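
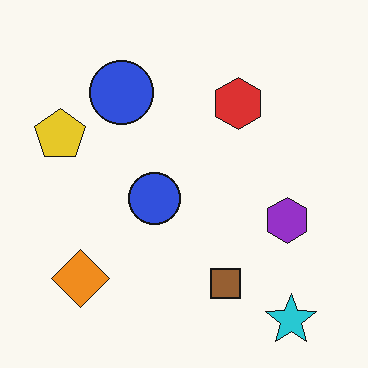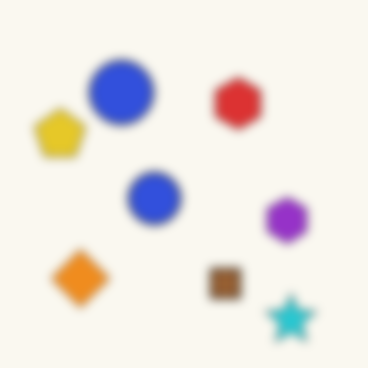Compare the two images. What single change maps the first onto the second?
Heavily blurred.

Shape edges and outlines are uniformly softened across the whole image.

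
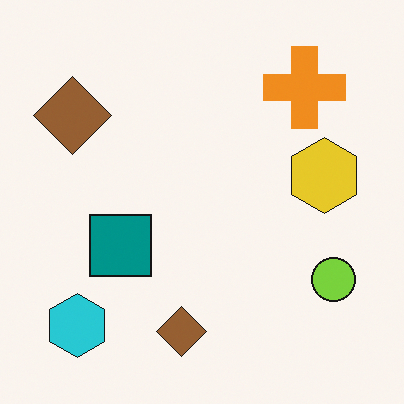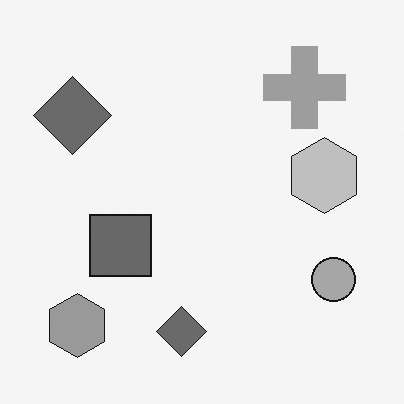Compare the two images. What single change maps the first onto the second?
It was converted to grayscale.

All color is removed — every shape is now a shade of grey.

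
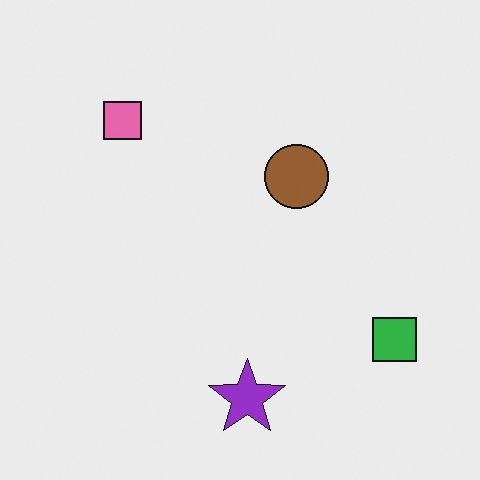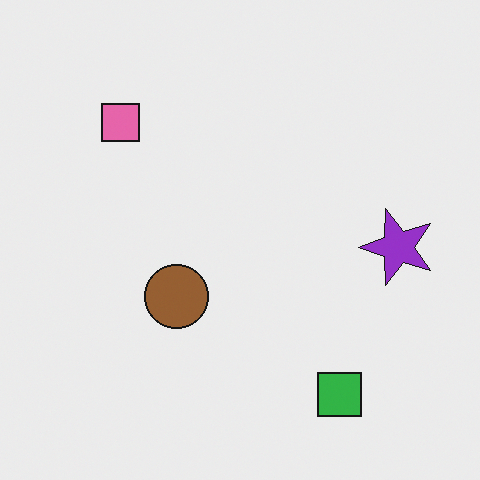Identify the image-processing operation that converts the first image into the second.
It was transposed (reflected across the top-left ↔ bottom-right diagonal).

Shapes have swapped their row and column positions — what was in the top-right is now in the bottom-left — a diagonal reflection.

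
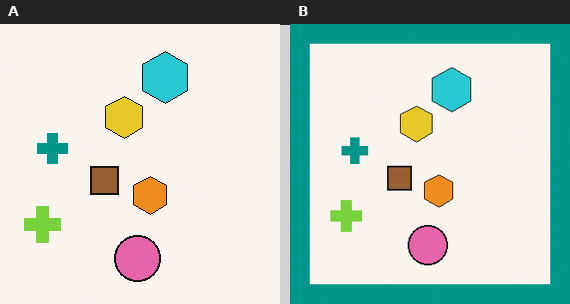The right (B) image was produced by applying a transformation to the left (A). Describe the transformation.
The image was framed with a teal border.

A solid teal frame runs around the edge of the right (B) image, with the content slightly shrunk inside it.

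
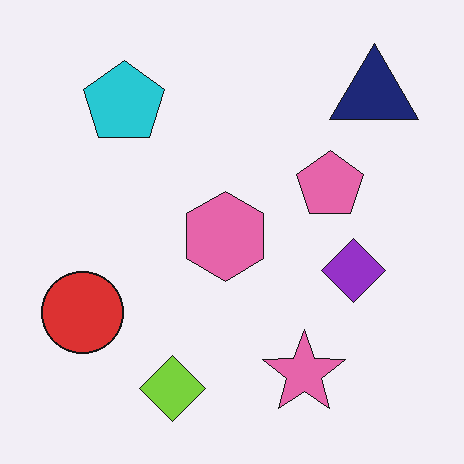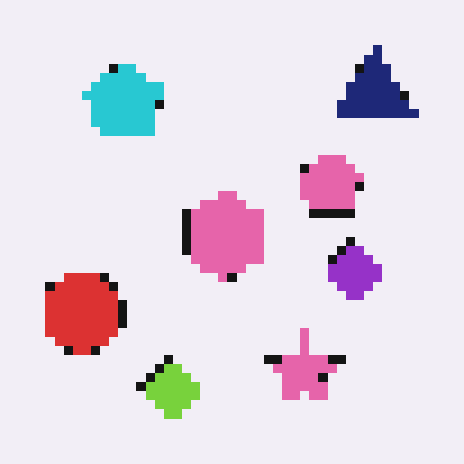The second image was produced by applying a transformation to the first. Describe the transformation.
The transformation is: heavily pixelated into large blocks.

Shapes are reduced to large square blocks; fine edges and outlines are lost — a downscale-then-upscale (mosaic) effect.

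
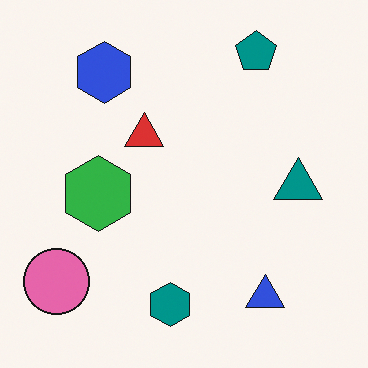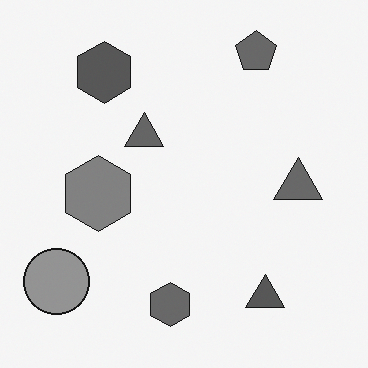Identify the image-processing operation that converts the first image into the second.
Converted to grayscale.

All color is removed — every shape is now a shade of grey.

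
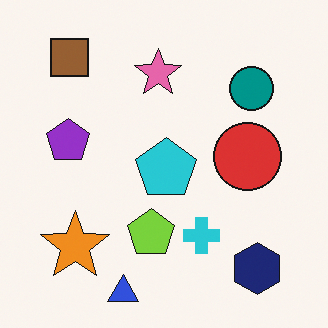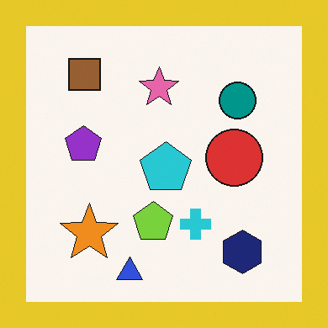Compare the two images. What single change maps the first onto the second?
The transformation is: framed with a yellow border.

A solid yellow frame runs around the edge of the second image, with the content slightly shrunk inside it.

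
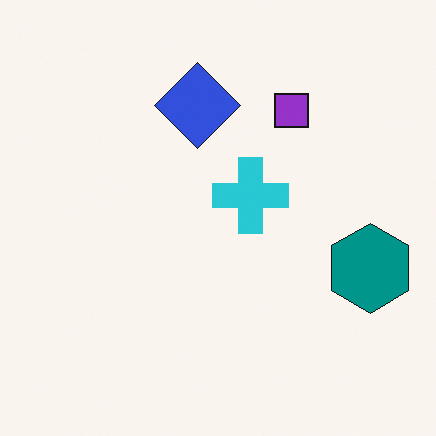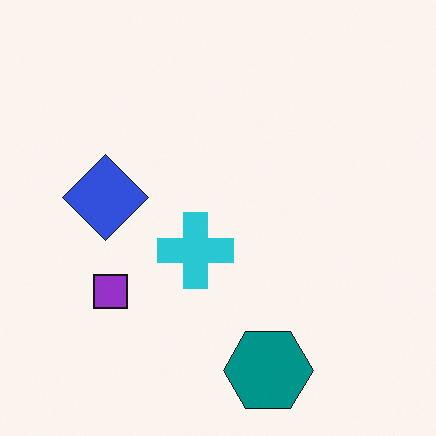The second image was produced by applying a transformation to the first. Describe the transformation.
This is the original image transposed (reflected across the top-left ↔ bottom-right diagonal).

Shapes have swapped their row and column positions — what was in the top-right is now in the bottom-left — a diagonal reflection.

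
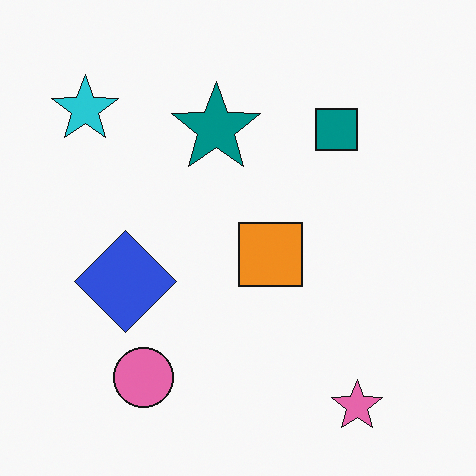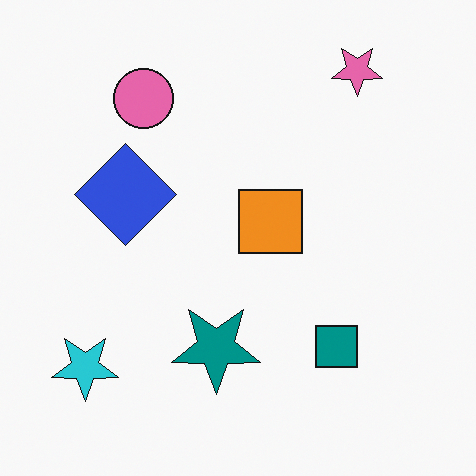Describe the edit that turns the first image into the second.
The second image is the first flipped vertically (top ↔ bottom).

The pink star is in the bottom-right of the first image and the top-right of the second — shapes on opposite sides of the horizontal midline have swapped in a mirror flip.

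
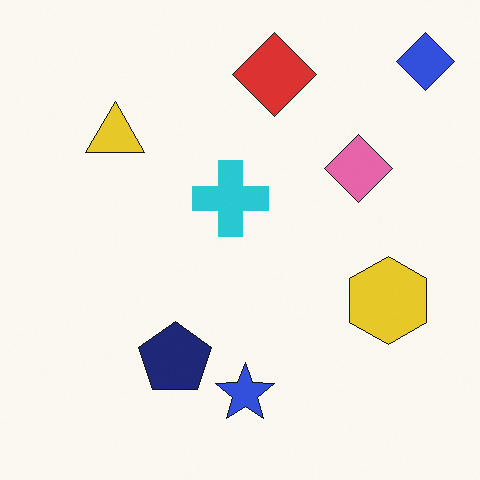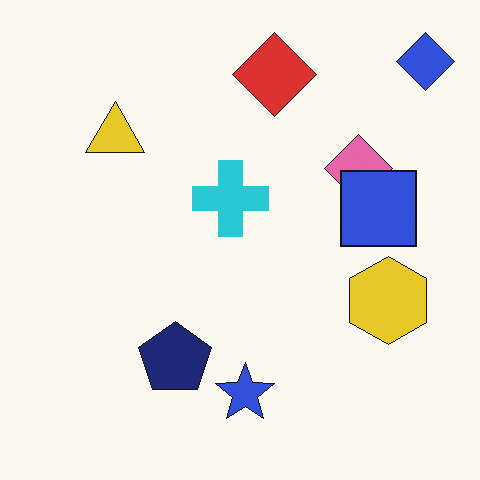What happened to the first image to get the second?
The second image is the first overlaid with an additional blue square.

A blue square appears in the second image that is absent from the first.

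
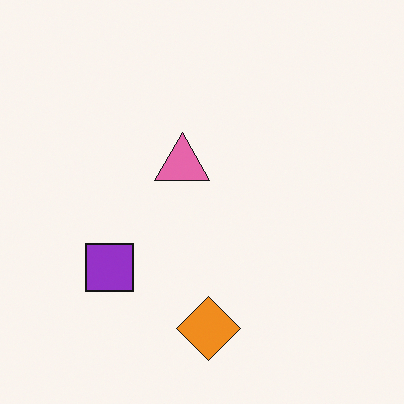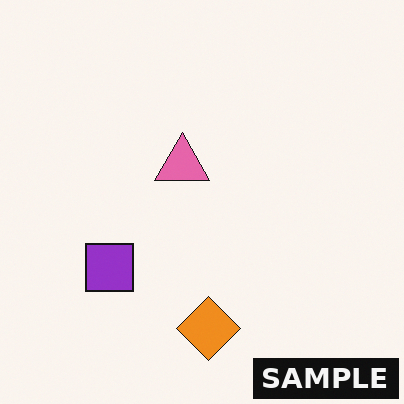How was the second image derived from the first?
The image was watermarked with the text "SAMPLE" in the lower-right corner.

A dark label reading "SAMPLE" appears in the lower-right corner.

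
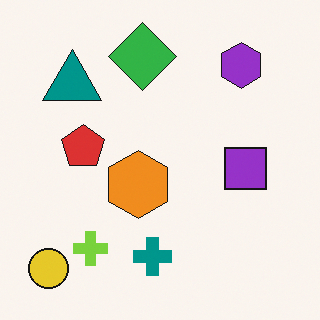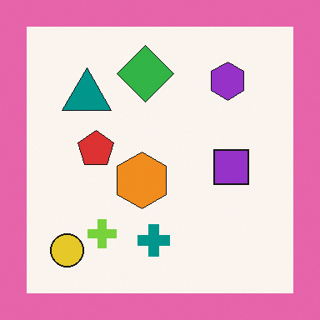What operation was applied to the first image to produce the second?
The second image is the first framed with a pink border.

A solid pink frame runs around the edge of the second image, with the content slightly shrunk inside it.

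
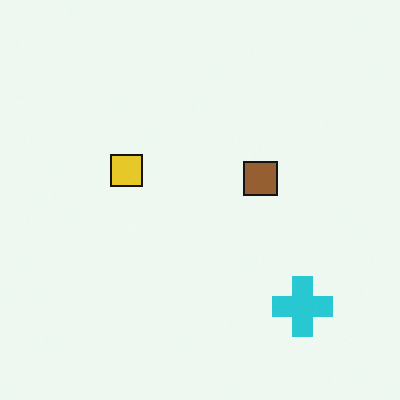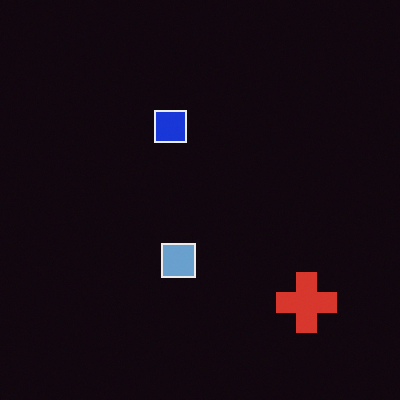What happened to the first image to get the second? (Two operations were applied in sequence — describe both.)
It was color-inverted (negative), then transposed (reflected across the top-left ↔ bottom-right diagonal).

The light background has become dark and every shape's color is its complement — a photographic negative. Shapes have swapped their row and column positions — what was in the top-right is now in the bottom-left — a diagonal reflection.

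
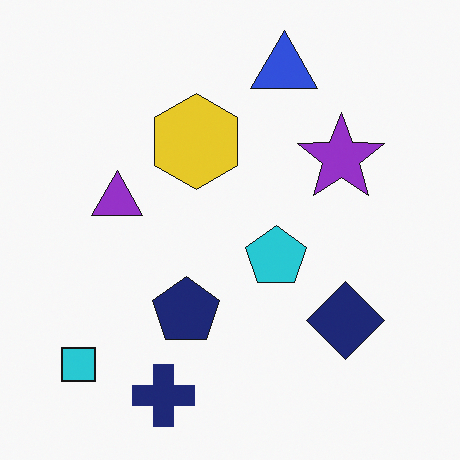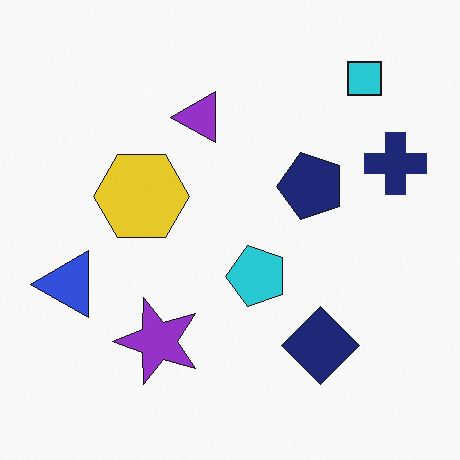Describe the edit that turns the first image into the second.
It was transposed (reflected across the top-left ↔ bottom-right diagonal).

Shapes have swapped their row and column positions — what was in the top-right is now in the bottom-left — a diagonal reflection.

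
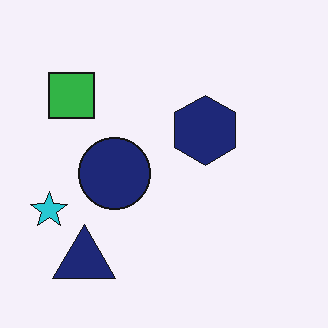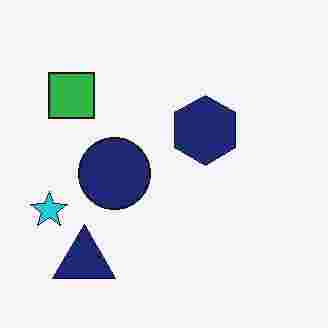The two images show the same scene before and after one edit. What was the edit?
The second image is the first heavily JPEG-compressed with obvious blocking artifacts.

Blocky 8×8 compression artifacts appear around shape edges and the flat background shows ringing — characteristic JPEG degradation.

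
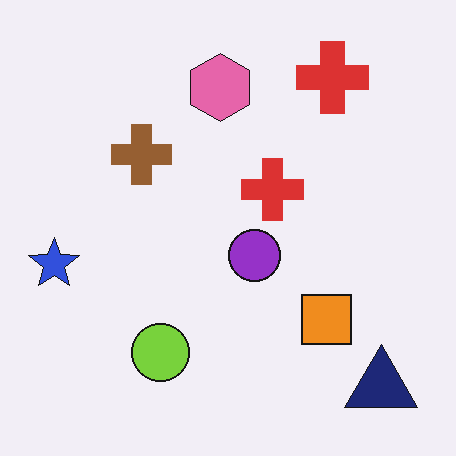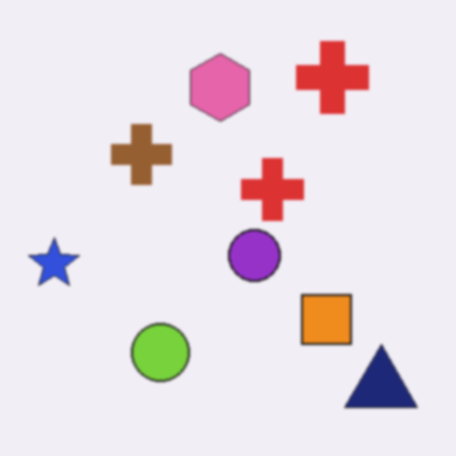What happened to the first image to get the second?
The transformation is: given a subtle gaussian blur.

Shape edges and outlines are uniformly softened across the whole image.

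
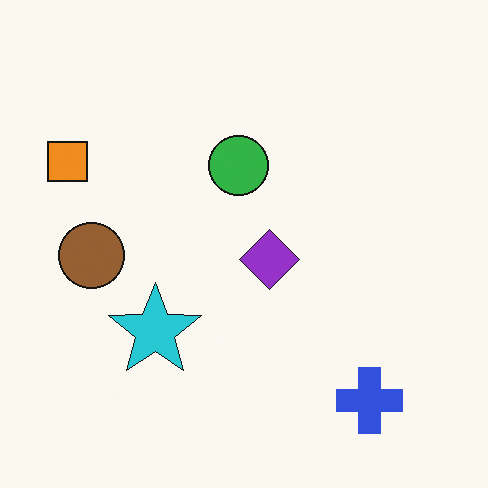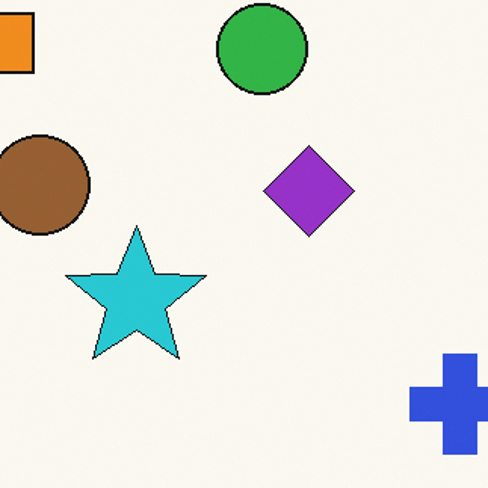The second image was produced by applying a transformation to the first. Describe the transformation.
The second image is the first cropped to a modestly smaller region and rescaled.

The visible shapes are larger and the field of view is narrower; shapes near the original edges may be partly or wholly outside the frame — a crop-and-rescale.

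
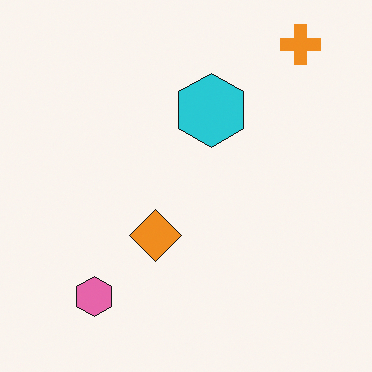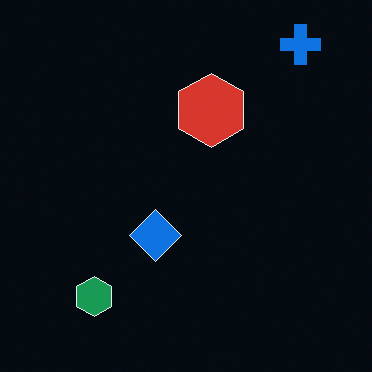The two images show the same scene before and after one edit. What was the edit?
The second image is the first color-inverted (negative).

The light background has become dark and every shape's color is its complement — a photographic negative.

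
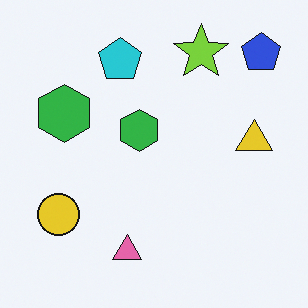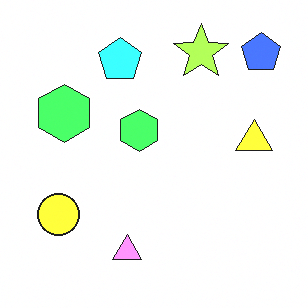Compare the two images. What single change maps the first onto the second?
Noticeably brightened.

Every pixel — background and shapes alike — is uniformly brightened.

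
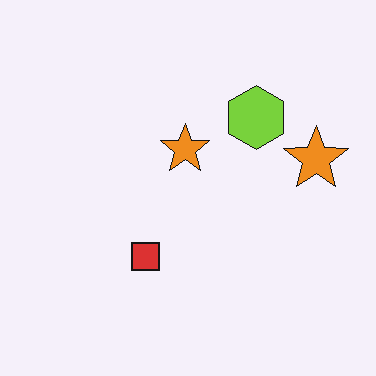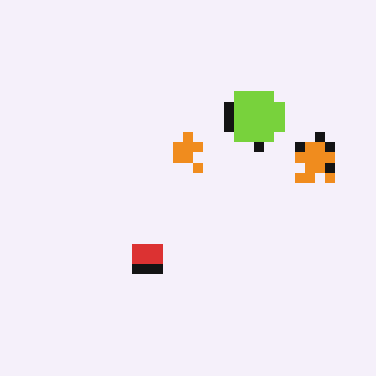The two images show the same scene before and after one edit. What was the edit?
It was coarsely pixelated.

Shapes are reduced to large square blocks; fine edges and outlines are lost — a downscale-then-upscale (mosaic) effect.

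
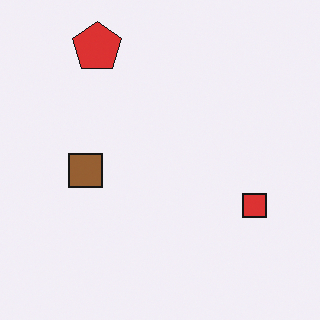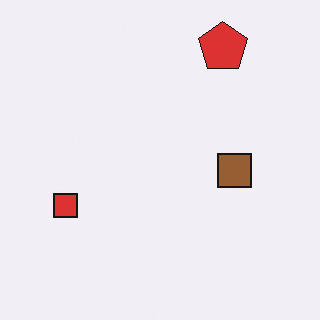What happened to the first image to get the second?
The transformation is: flipped horizontally (left ↔ right).

The red square is in the right of the first image and the left of the second — shapes on opposite sides of the vertical midline have swapped in a mirror flip.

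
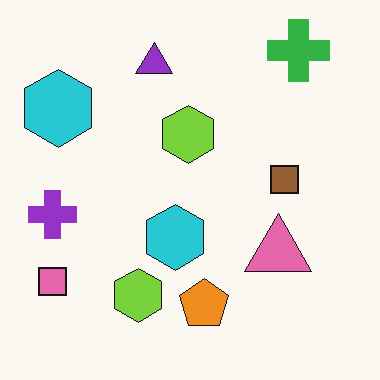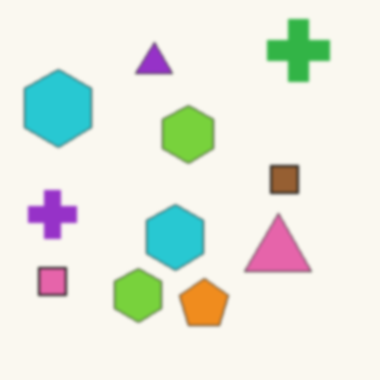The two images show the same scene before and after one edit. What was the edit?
The image was given a subtle gaussian blur.

Shape edges and outlines are uniformly softened across the whole image.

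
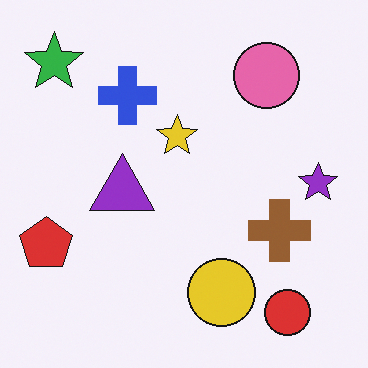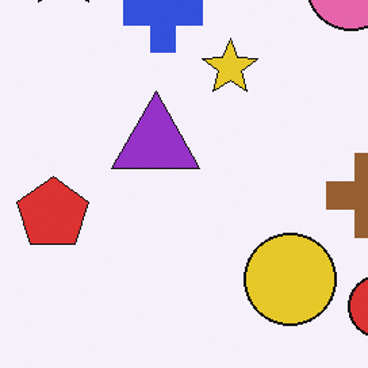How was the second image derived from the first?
The transformation is: cropped to a modestly smaller region and rescaled.

The visible shapes are larger and the field of view is narrower; shapes near the original edges may be partly or wholly outside the frame — a crop-and-rescale.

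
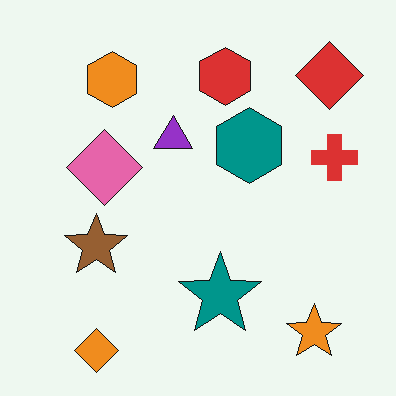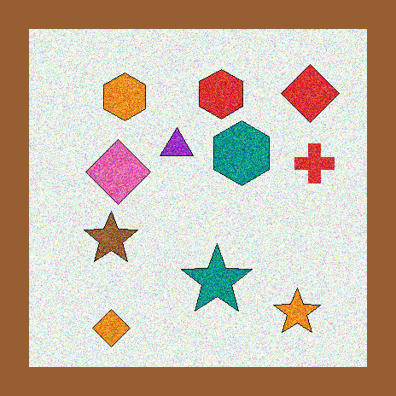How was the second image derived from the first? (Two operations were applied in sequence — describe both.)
This is the original image degraded with strong gaussian noise, then framed with a brown border.

Random speckle covers the whole image, including the flat background. A solid brown frame runs around the edge of the second image, with the content slightly shrunk inside it.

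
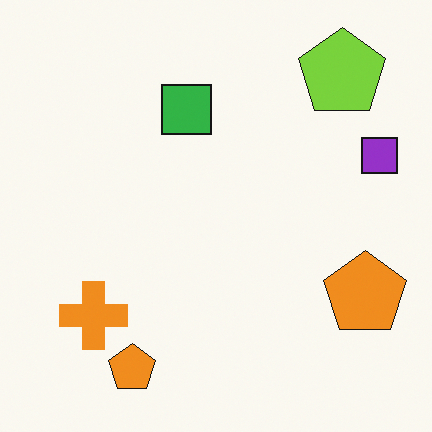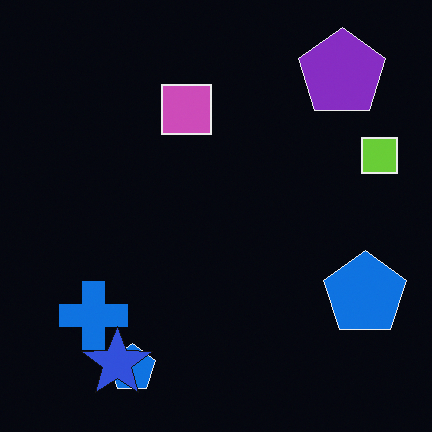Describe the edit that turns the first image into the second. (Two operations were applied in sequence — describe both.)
The transformation is: color-inverted (negative), then overlaid with an additional blue star.

The light background has become dark and every shape's color is its complement — a photographic negative. A blue star appears in the second image that is absent from the first.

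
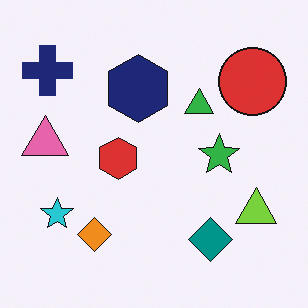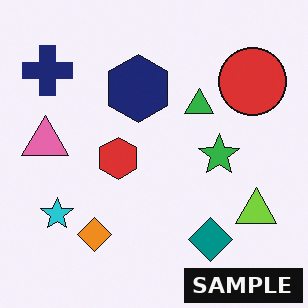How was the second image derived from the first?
The image was watermarked with the text "SAMPLE" in the lower-right corner.

A dark label reading "SAMPLE" appears in the lower-right corner.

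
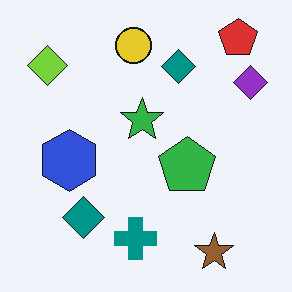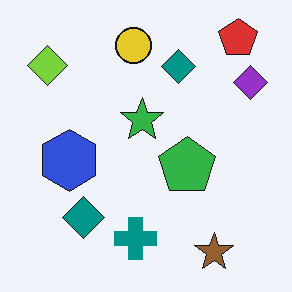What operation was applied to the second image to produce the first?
This is the original image given moderate JPEG compression.

Blocky 8×8 compression artifacts appear around shape edges and the flat background shows ringing — characteristic JPEG degradation.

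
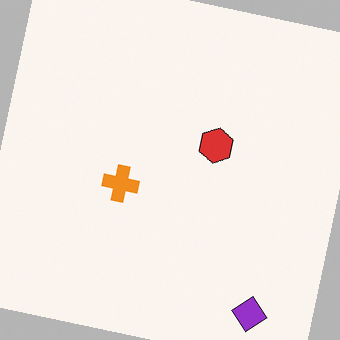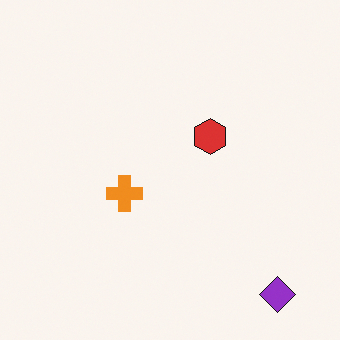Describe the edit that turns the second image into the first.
The image was rotated clockwise by a few degrees.

Every shape is tilted by the same angle and the image corners show triangular fill wedges — a whole-image rotation by a non-right angle.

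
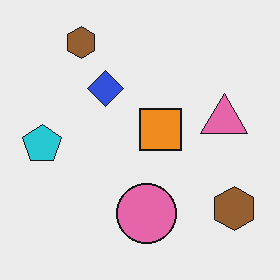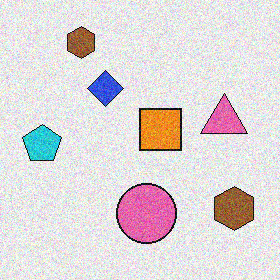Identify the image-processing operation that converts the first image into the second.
The image was degraded with visible gaussian noise.

Random speckle covers the whole image, including the flat background.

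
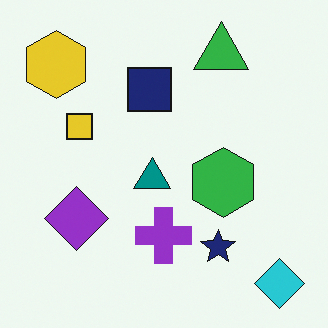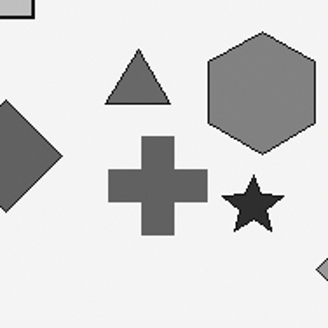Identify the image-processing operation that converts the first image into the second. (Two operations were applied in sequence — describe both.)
It was converted to grayscale, then cropped to a noticeably smaller region and rescaled.

All color is removed — every shape is now a shade of grey. The visible shapes are larger and the field of view is narrower; shapes near the original edges may be partly or wholly outside the frame — a crop-and-rescale.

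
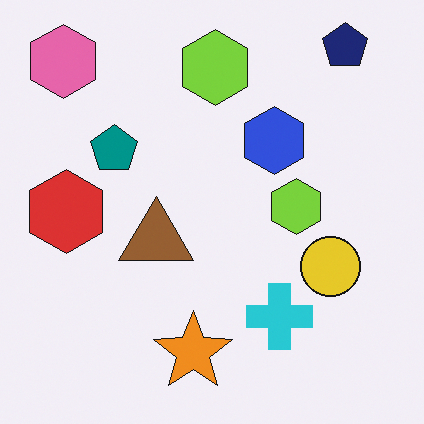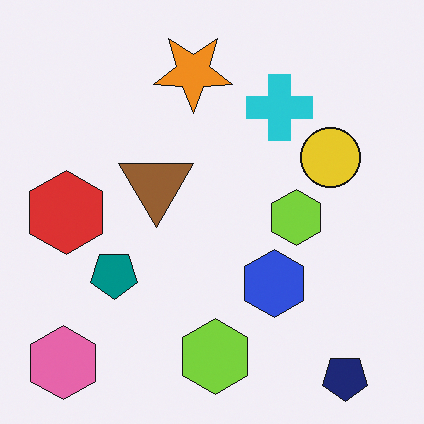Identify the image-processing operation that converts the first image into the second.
It was flipped vertically (top ↔ bottom).

The navy pentagon is in the top-right of the first image and the bottom-right of the second — shapes on opposite sides of the horizontal midline have swapped in a mirror flip.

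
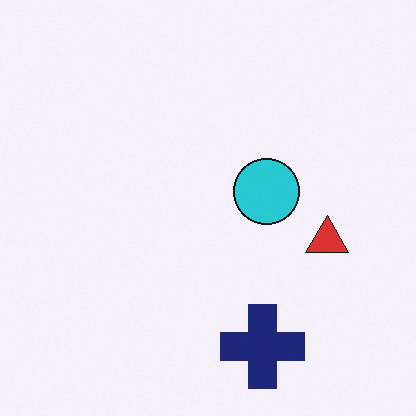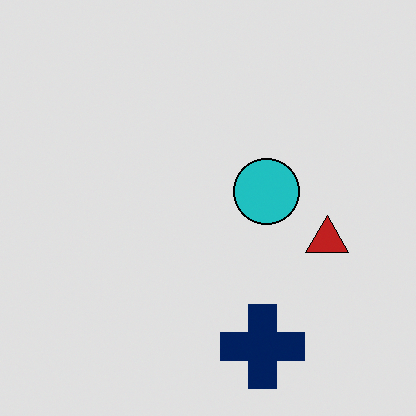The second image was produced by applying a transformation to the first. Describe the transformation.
Moderately posterized.

Each flat color has snapped to a coarser quantized level — most visibly, the near-white background has dropped to a flat grey.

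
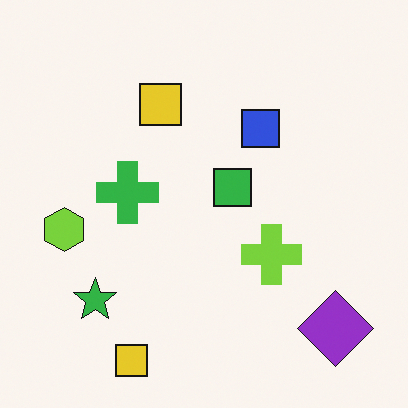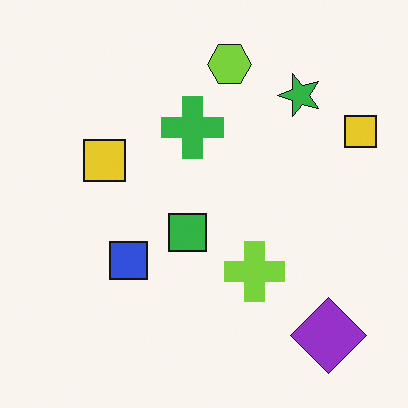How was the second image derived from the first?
Transposed (reflected across the top-left ↔ bottom-right diagonal).

Shapes have swapped their row and column positions — what was in the top-right is now in the bottom-left — a diagonal reflection.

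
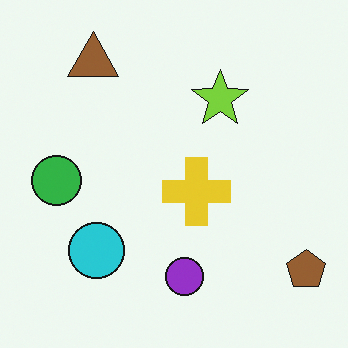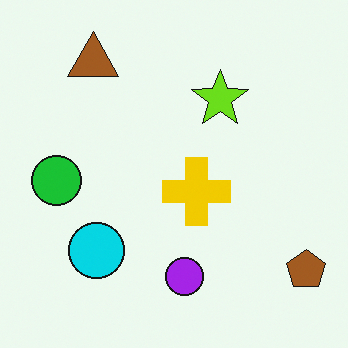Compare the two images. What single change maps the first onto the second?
The transformation is: slightly oversaturated.

All colors are more vivid — a global saturation change.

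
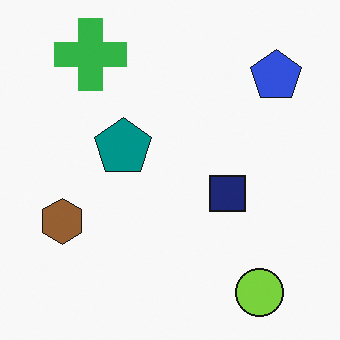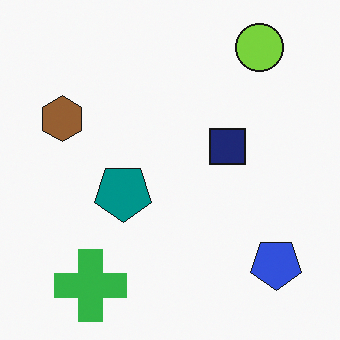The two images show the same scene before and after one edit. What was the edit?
It was flipped vertically (top ↔ bottom).

The lime circle is in the bottom-right of the first image and the top-right of the second — shapes on opposite sides of the horizontal midline have swapped in a mirror flip.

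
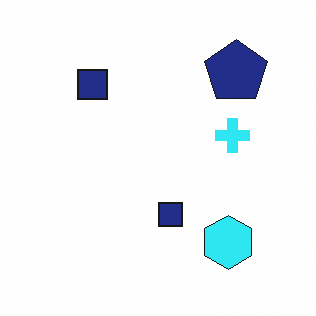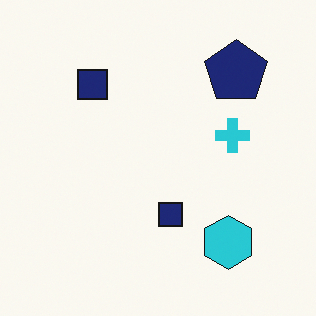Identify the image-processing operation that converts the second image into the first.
Brightened a little.

Every pixel — background and shapes alike — is uniformly brightened.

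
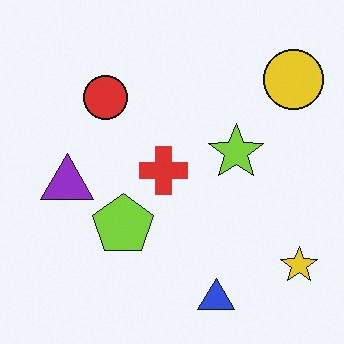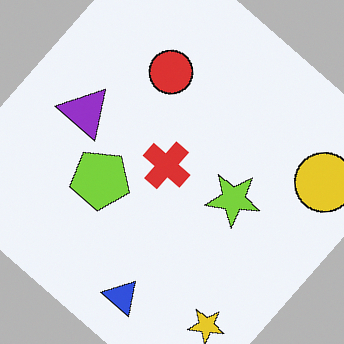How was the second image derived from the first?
This is the original image rotated clockwise by a large amount — several tens of degrees.

Every shape is tilted by the same angle and the image corners show triangular fill wedges — a whole-image rotation by a non-right angle.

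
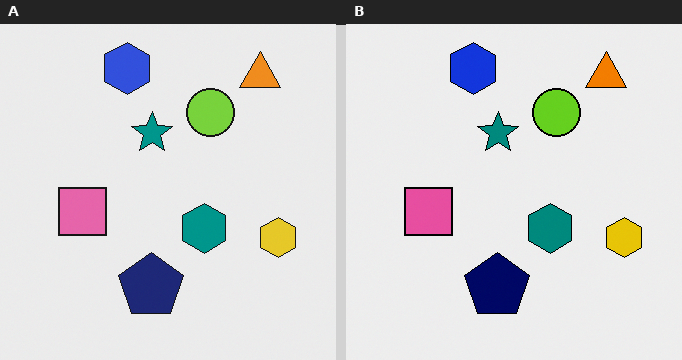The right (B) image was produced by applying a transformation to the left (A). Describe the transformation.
This is the original image given slightly increased contrast.

Tones are pushed away from mid-grey across the whole image — a global contrast change.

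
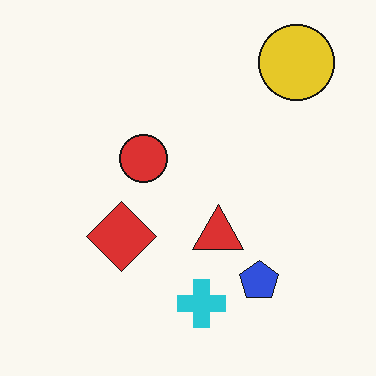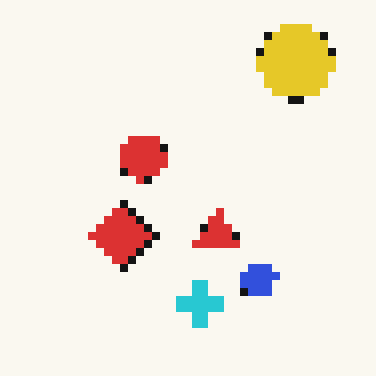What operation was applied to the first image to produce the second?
The transformation is: moderately pixelated.

Shapes are reduced to large square blocks; fine edges and outlines are lost — a downscale-then-upscale (mosaic) effect.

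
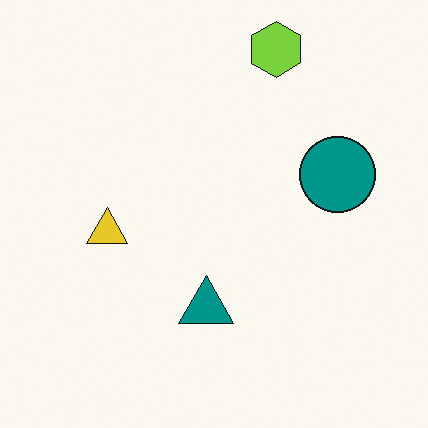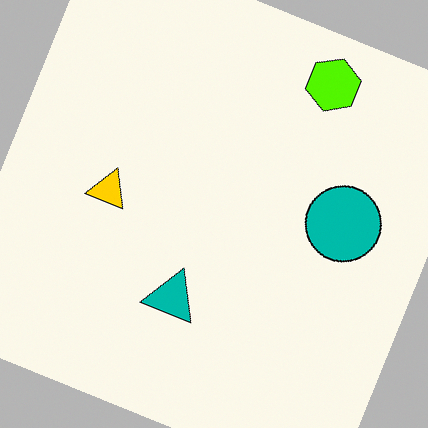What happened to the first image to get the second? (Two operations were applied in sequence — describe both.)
The second image is the first made much more vivid (saturation change), then rotated clockwise by a clearly visible amount.

All colors are more vivid — a global saturation change. Every shape is tilted by the same angle and the image corners show triangular fill wedges — a whole-image rotation by a non-right angle.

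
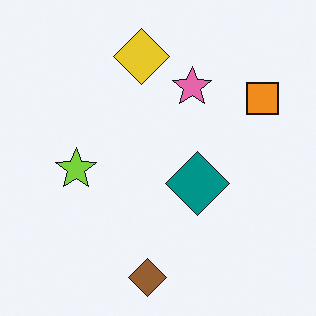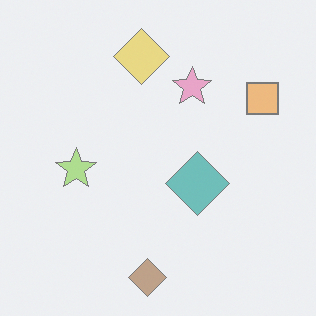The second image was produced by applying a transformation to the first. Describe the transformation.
Given much lower contrast.

Tones are pushed toward mid-grey across the whole image — a global contrast change.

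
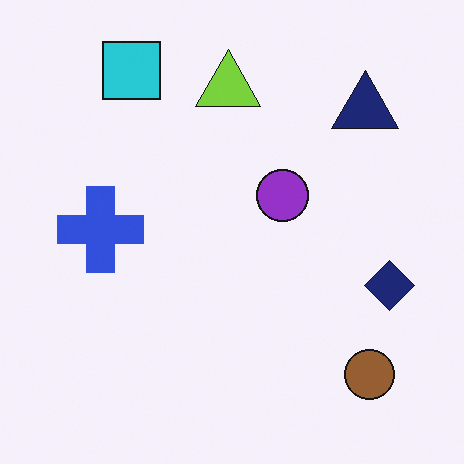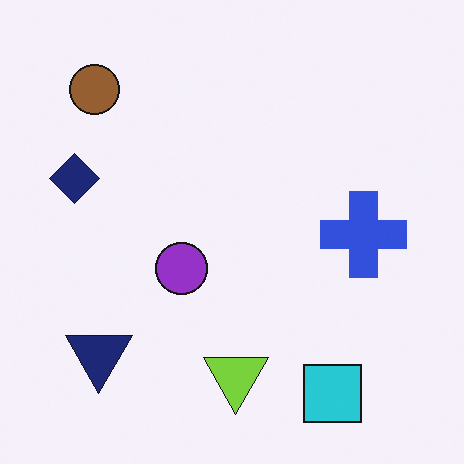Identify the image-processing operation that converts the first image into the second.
It was rotated 180°.

The brown circle sits in the bottom-right of the first image and the top-left of the second — consistent with a whole-image 180° rotation.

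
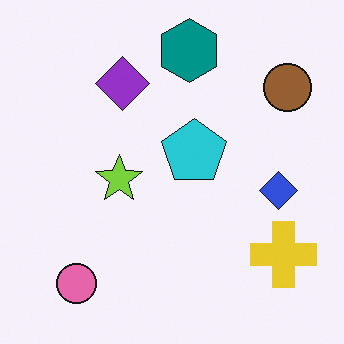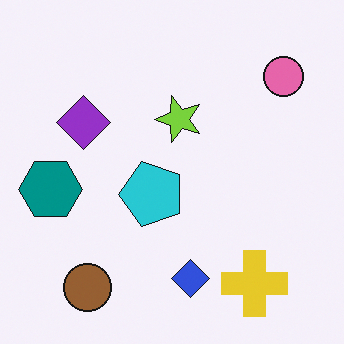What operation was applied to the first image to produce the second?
This is the original image transposed (reflected across the top-left ↔ bottom-right diagonal).

Shapes have swapped their row and column positions — what was in the top-right is now in the bottom-left — a diagonal reflection.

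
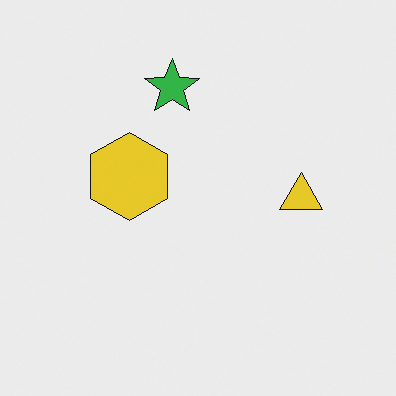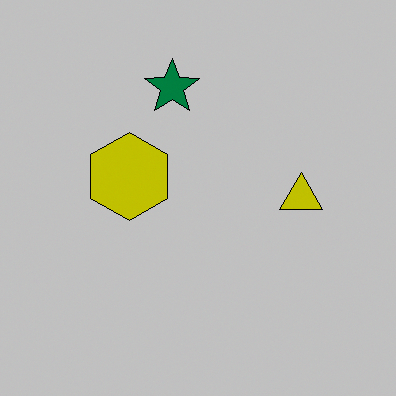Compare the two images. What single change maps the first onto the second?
Heavily posterized to just a handful of flat colors.

Each flat color has snapped to a coarser quantized level — most visibly, the near-white background has dropped to a flat grey.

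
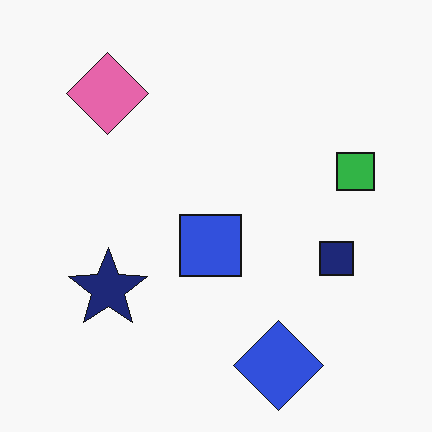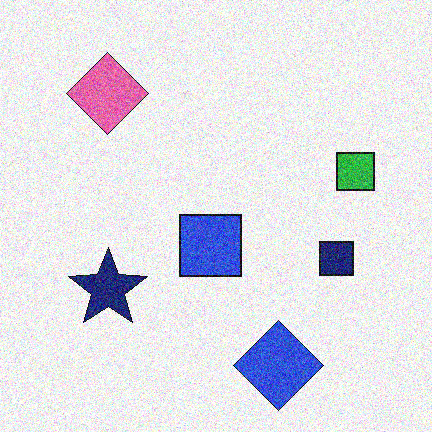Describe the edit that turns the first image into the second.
The transformation is: degraded with a thick layer of grain.

Random speckle covers the whole image, including the flat background.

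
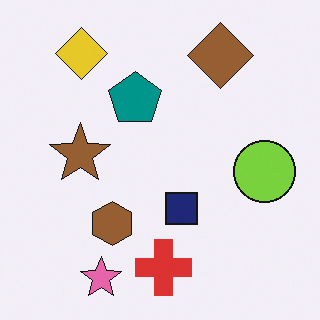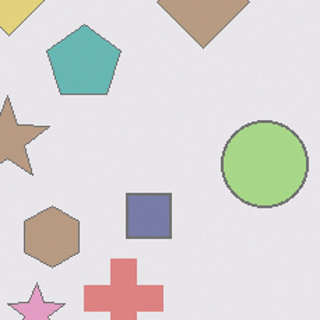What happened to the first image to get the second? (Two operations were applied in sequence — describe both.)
The second image is the first washed out (contrast reduced), then cropped slightly and scaled back up.

Tones are pushed toward mid-grey across the whole image — a global contrast change. The visible shapes are larger and the field of view is narrower; shapes near the original edges may be partly or wholly outside the frame — a crop-and-rescale.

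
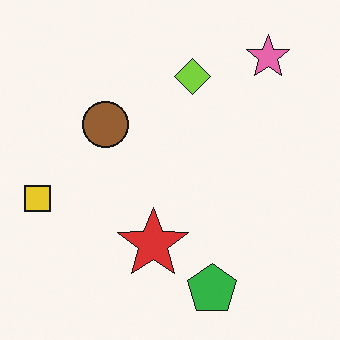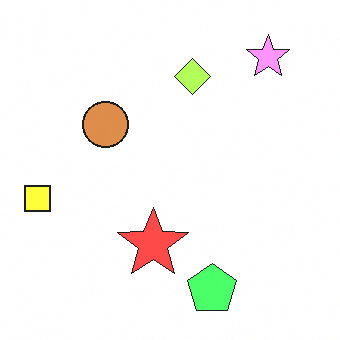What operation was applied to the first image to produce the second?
This is the original image substantially brightened.

Every pixel — background and shapes alike — is uniformly brightened.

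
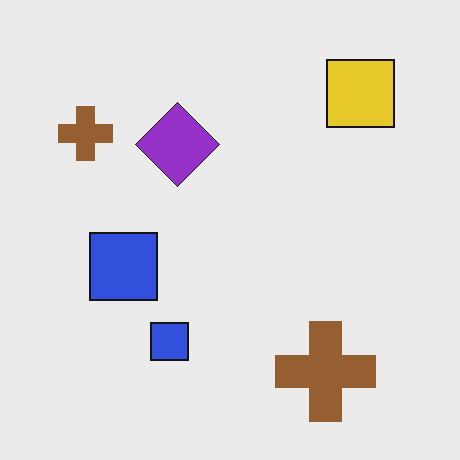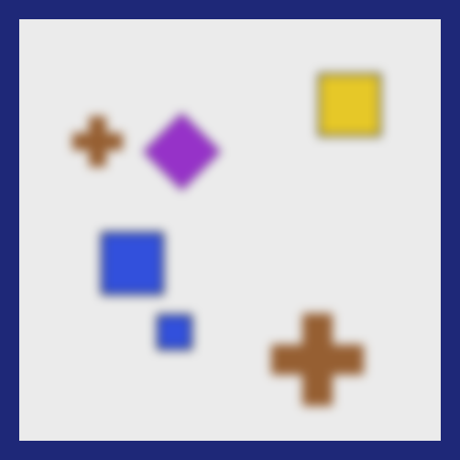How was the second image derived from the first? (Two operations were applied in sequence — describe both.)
The transformation is: heavily blurred, then framed with a navy border.

Shape edges and outlines are uniformly softened across the whole image. A solid navy frame runs around the edge of the second image, with the content slightly shrunk inside it.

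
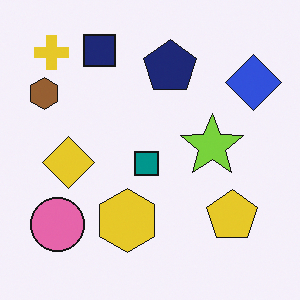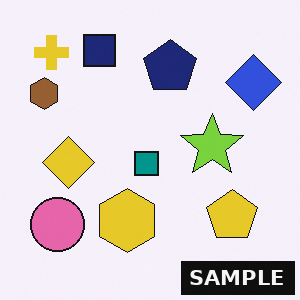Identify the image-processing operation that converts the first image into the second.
It was watermarked with the text "SAMPLE" in the lower-right corner.

A dark label reading "SAMPLE" appears in the lower-right corner.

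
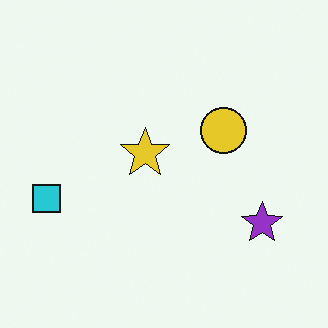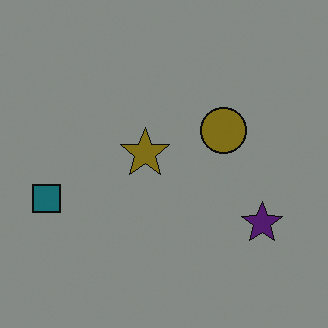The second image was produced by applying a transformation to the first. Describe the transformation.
The image was substantially darkened.

Every pixel — background and shapes alike — is uniformly darkened.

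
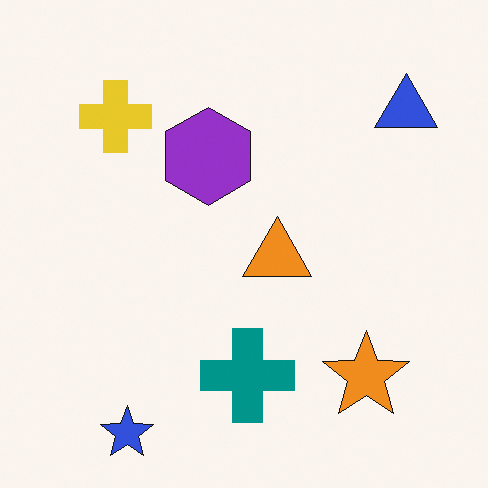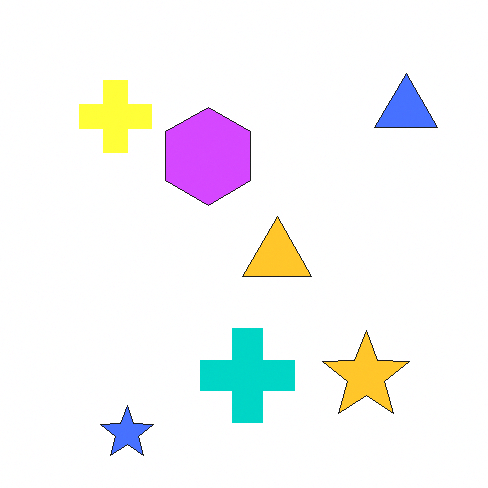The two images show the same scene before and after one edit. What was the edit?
The second image is the first substantially brightened.

Every pixel — background and shapes alike — is uniformly brightened.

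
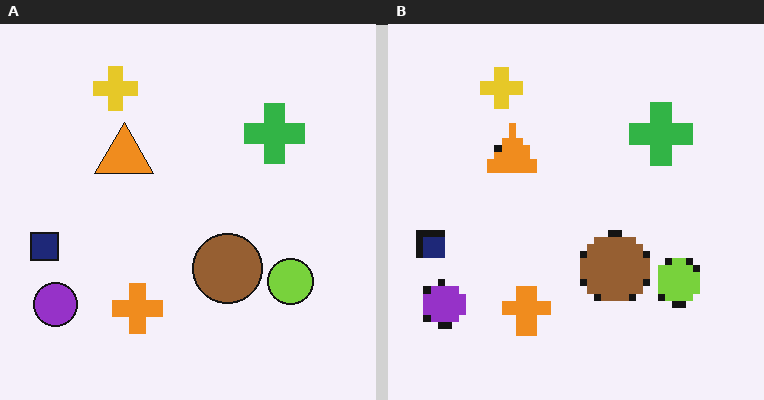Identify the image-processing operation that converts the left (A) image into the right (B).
The right (B) image is the left (A) pixelated into visible square blocks.

Shapes are reduced to large square blocks; fine edges and outlines are lost — a downscale-then-upscale (mosaic) effect.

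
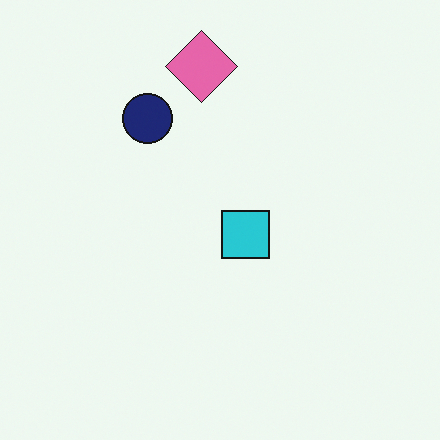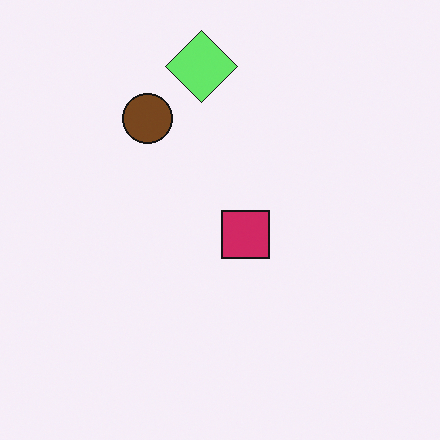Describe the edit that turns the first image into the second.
The image was hue-shifted noticeably.

Every shape's color has rotated by the same amount around the hue wheel — a uniform hue shift.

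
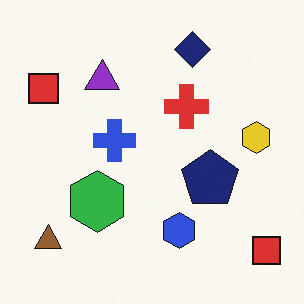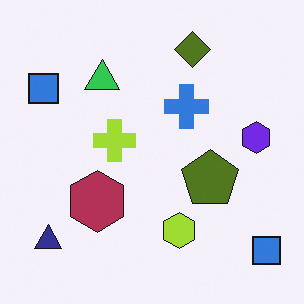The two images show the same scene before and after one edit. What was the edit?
The transformation is: hue-shifted by a large amount.

Every shape's color has rotated by the same amount around the hue wheel — a uniform hue shift.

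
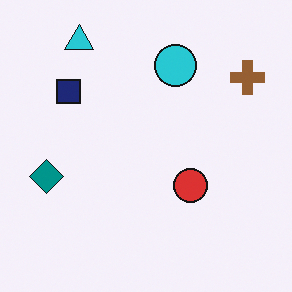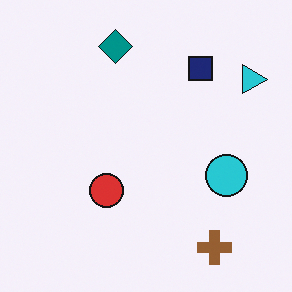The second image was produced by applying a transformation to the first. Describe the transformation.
The transformation is: rotated 90° clockwise.

The cyan triangle sits in the top-left of the first image and the top-right of the second — consistent with a whole-image 90° clockwise rotation.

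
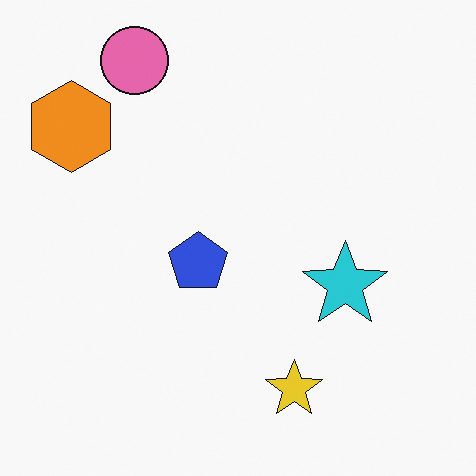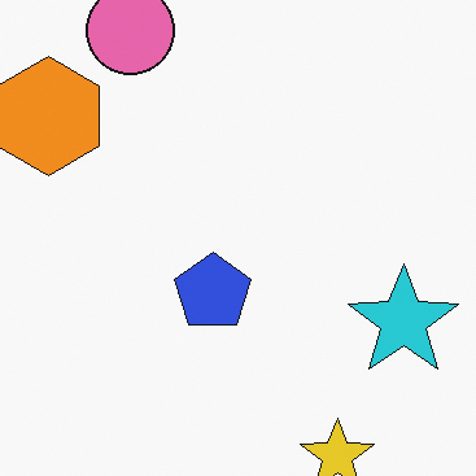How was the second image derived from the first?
The image was cropped to a modestly smaller region and rescaled.

The visible shapes are larger and the field of view is narrower; shapes near the original edges may be partly or wholly outside the frame — a crop-and-rescale.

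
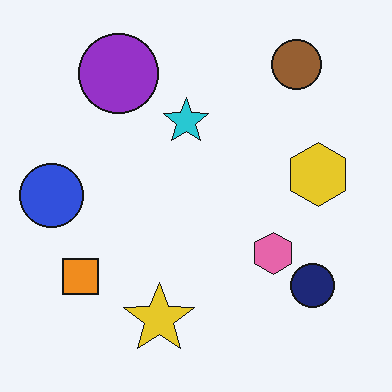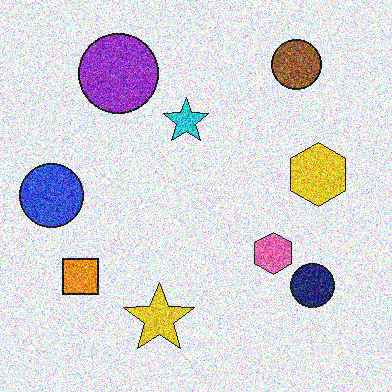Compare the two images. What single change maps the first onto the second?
It was degraded with heavy additive noise.

Random speckle covers the whole image, including the flat background.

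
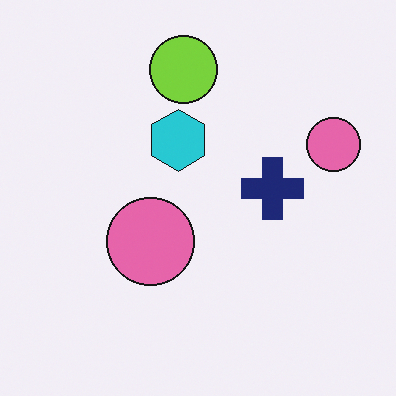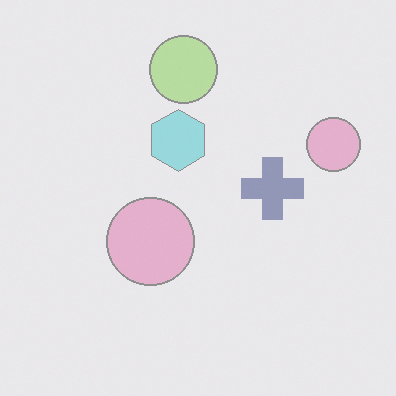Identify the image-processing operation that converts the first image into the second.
The second image is the first washed out (contrast reduced).

Tones are pushed toward mid-grey across the whole image — a global contrast change.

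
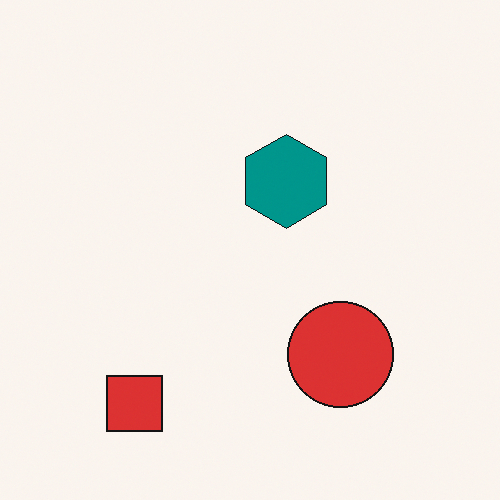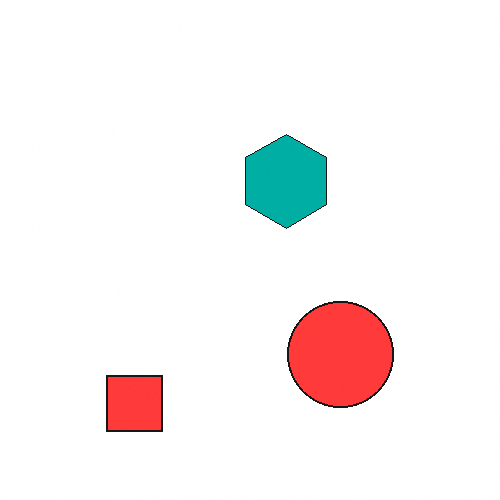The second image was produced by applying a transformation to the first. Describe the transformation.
The image was brightened a little.

Every pixel — background and shapes alike — is uniformly brightened.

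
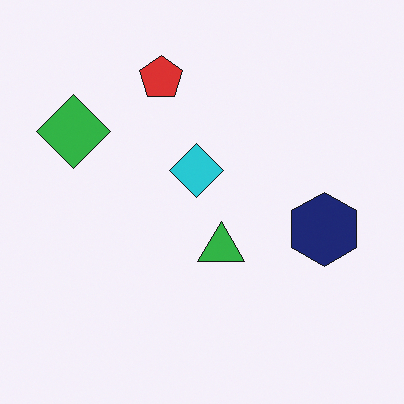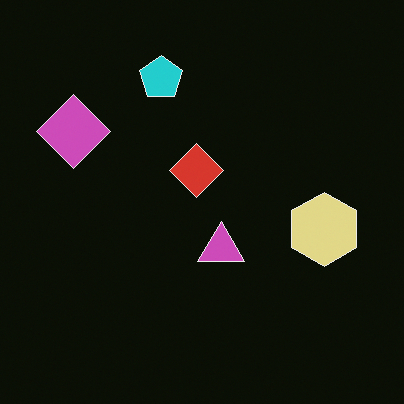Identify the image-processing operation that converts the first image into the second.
The second image is the first color-inverted (negative).

The light background has become dark and every shape's color is its complement — a photographic negative.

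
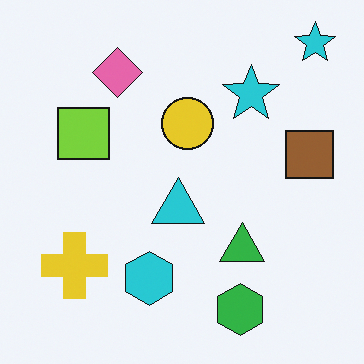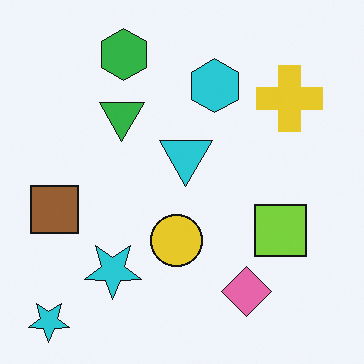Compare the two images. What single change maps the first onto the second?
It was rotated 180°.

The green hexagon sits in the bottom of the first image and the top of the second — consistent with a whole-image 180° rotation.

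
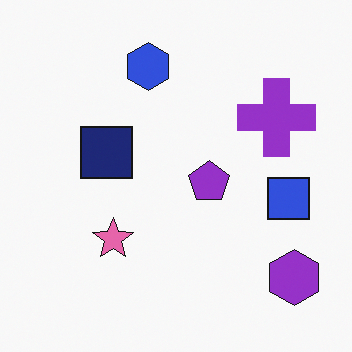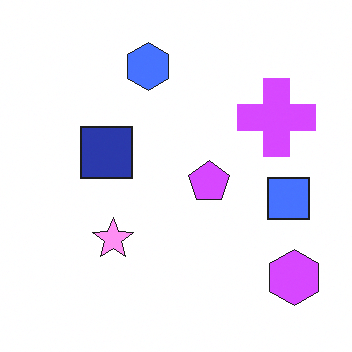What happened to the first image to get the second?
The image was substantially brightened.

Every pixel — background and shapes alike — is uniformly brightened.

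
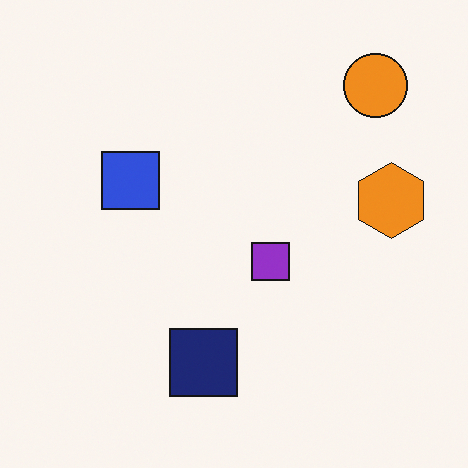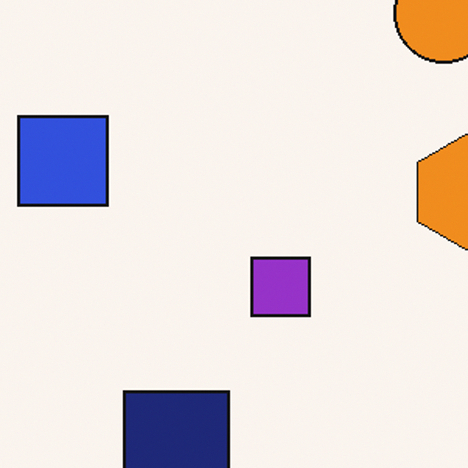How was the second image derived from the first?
It was cropped slightly and scaled back up.

The visible shapes are larger and the field of view is narrower; shapes near the original edges may be partly or wholly outside the frame — a crop-and-rescale.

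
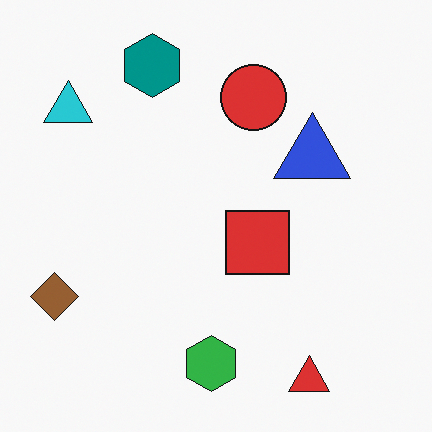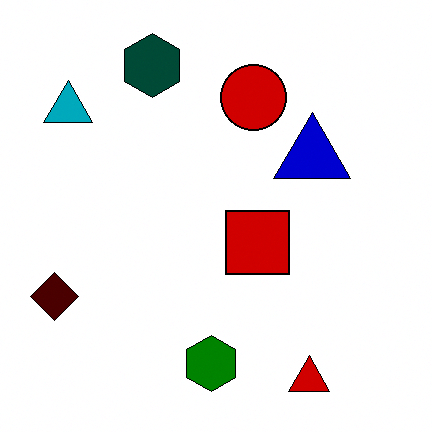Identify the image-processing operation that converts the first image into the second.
It was boosted in contrast.

Tones are pushed away from mid-grey across the whole image — a global contrast change.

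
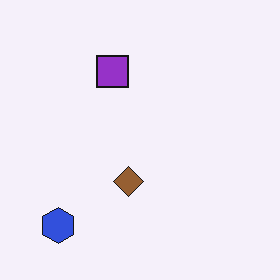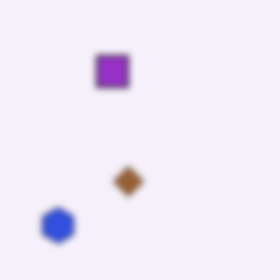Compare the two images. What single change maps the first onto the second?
The second image is the first moderately blurred.

Shape edges and outlines are uniformly softened across the whole image.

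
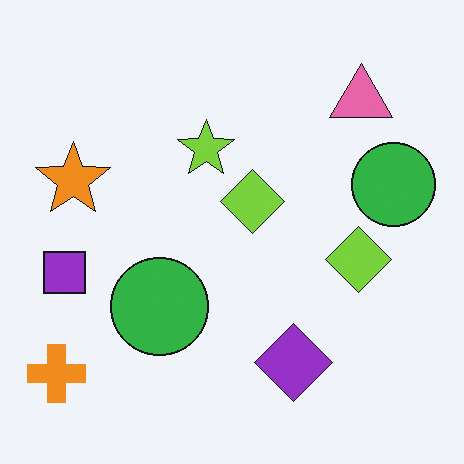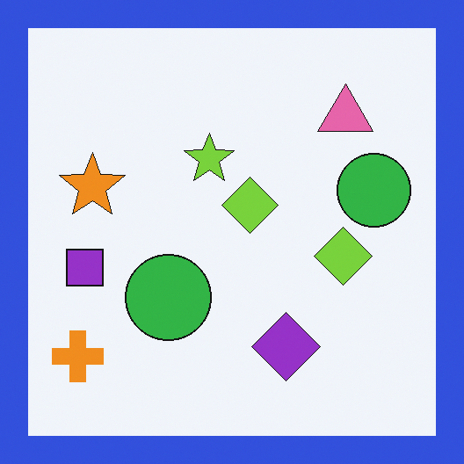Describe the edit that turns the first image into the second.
The image was framed with a blue border.

A solid blue frame runs around the edge of the second image, with the content slightly shrunk inside it.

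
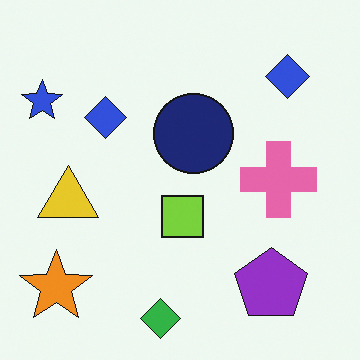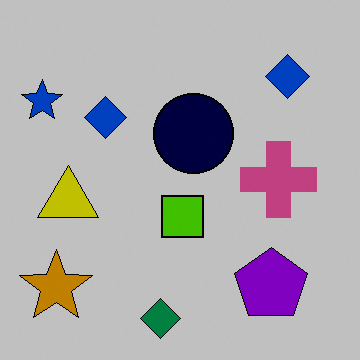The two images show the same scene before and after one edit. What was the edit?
The image was aggressively posterized.

Each flat color has snapped to a coarser quantized level — most visibly, the near-white background has dropped to a flat grey.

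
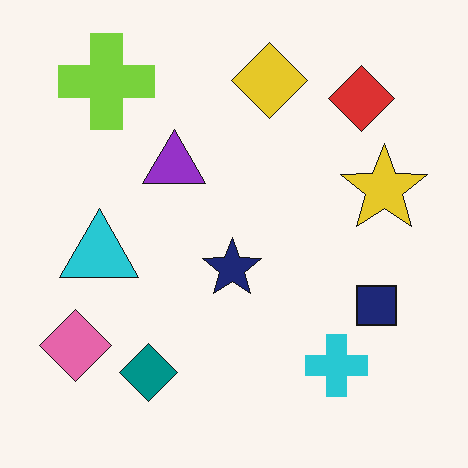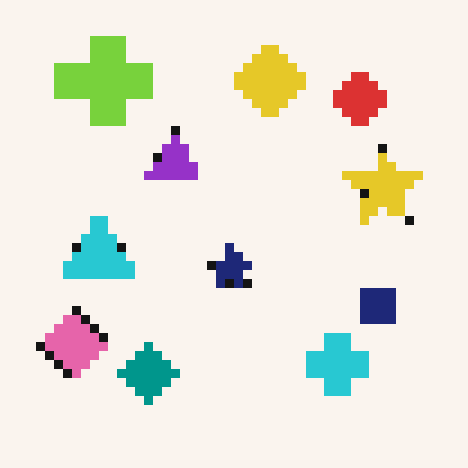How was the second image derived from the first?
It was heavily pixelated into large blocks.

Shapes are reduced to large square blocks; fine edges and outlines are lost — a downscale-then-upscale (mosaic) effect.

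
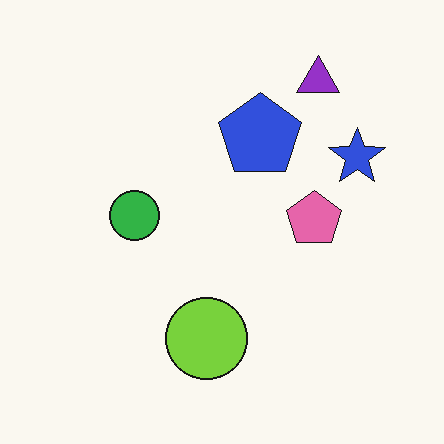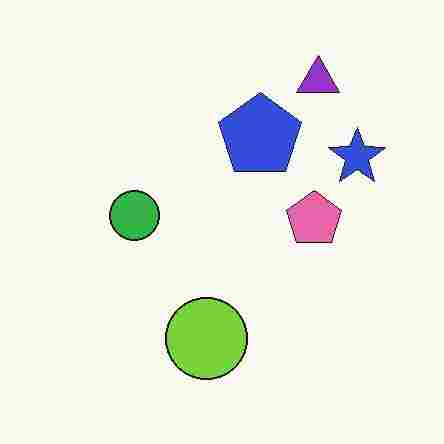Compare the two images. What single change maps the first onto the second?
The second image is the first heavily JPEG-compressed with obvious blocking artifacts.

Blocky 8×8 compression artifacts appear around shape edges and the flat background shows ringing — characteristic JPEG degradation.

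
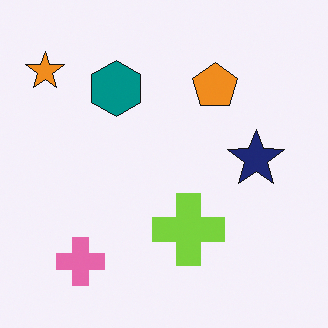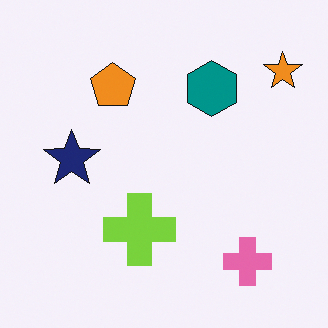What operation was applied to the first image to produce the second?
Flipped horizontally (left ↔ right).

The orange star is in the top-left of the first image and the top-right of the second — shapes on opposite sides of the vertical midline have swapped in a mirror flip.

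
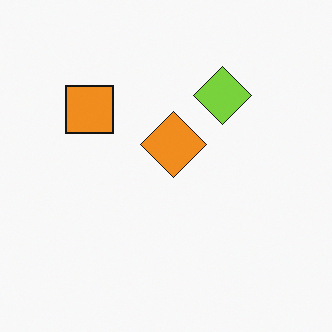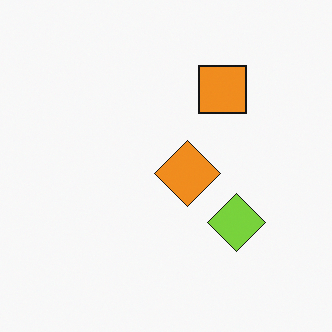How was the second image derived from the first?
Rotated 90° clockwise.

The orange square sits in the top-left of the first image and the top-right of the second — consistent with a whole-image 90° clockwise rotation.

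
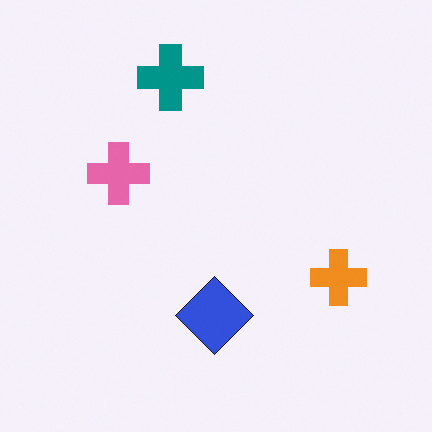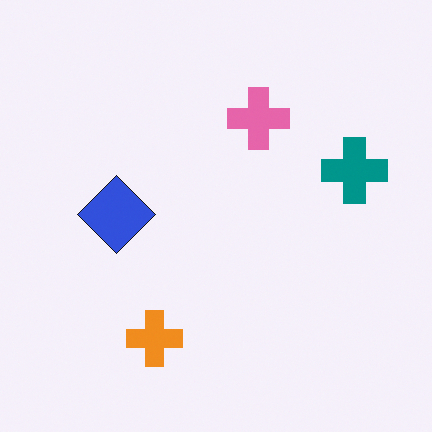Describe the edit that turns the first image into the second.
Rotated 90° clockwise.

The teal cross sits in the top of the first image and the right of the second — consistent with a whole-image 90° clockwise rotation.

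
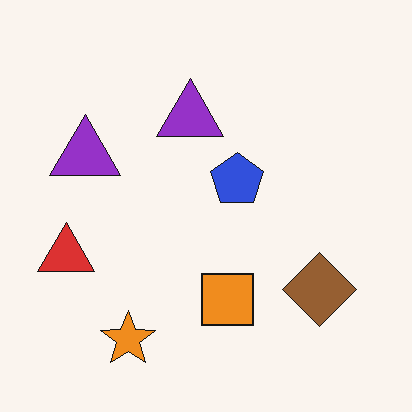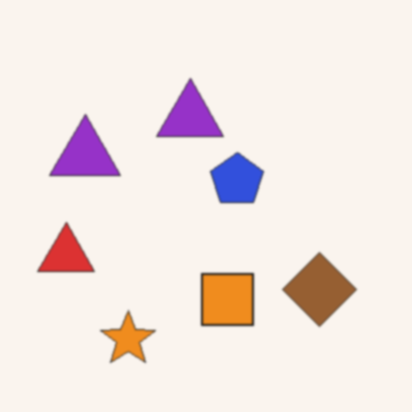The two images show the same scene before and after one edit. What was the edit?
Slightly softened.

Shape edges and outlines are uniformly softened across the whole image.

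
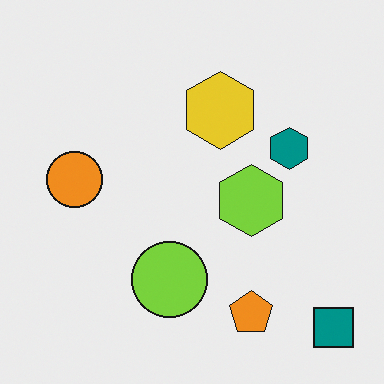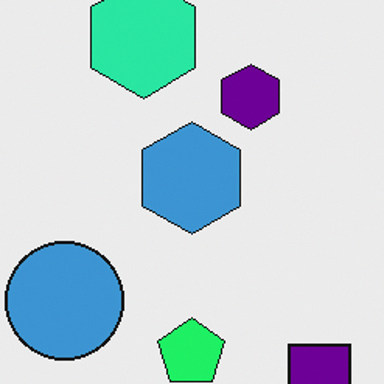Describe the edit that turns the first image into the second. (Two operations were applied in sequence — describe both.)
It was cropped slightly and scaled back up, then hue-shifted through roughly a third of the color wheel.

The visible shapes are larger and the field of view is narrower; shapes near the original edges may be partly or wholly outside the frame — a crop-and-rescale. Every shape's color has rotated by the same amount around the hue wheel — a uniform hue shift.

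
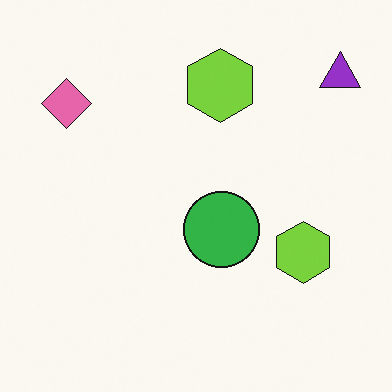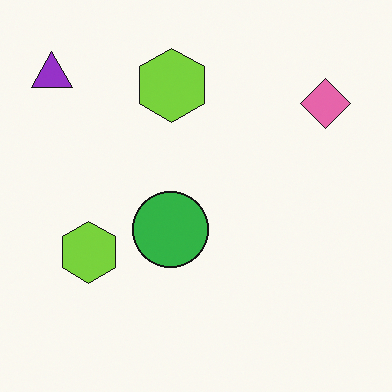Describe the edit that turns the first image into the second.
It was flipped horizontally (left ↔ right).

The purple triangle is in the top-right of the first image and the top-left of the second — shapes on opposite sides of the vertical midline have swapped in a mirror flip.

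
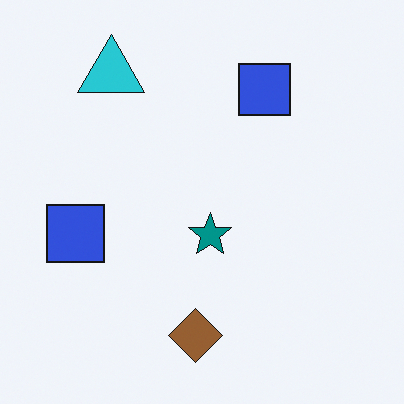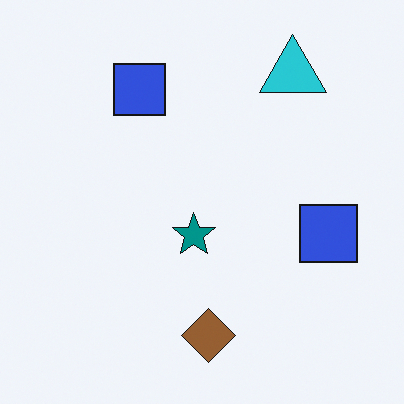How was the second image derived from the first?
The image was flipped horizontally (left ↔ right).

The cyan triangle is in the top-left of the first image and the top-right of the second — shapes on opposite sides of the vertical midline have swapped in a mirror flip.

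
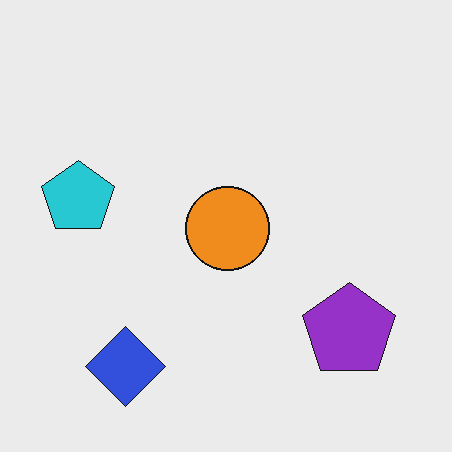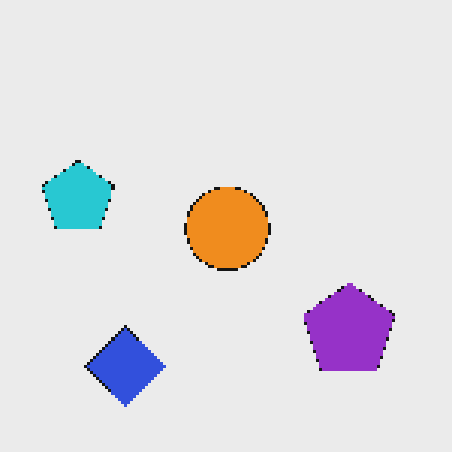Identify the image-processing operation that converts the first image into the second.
Mildly pixelated.

Shapes are reduced to large square blocks; fine edges and outlines are lost — a downscale-then-upscale (mosaic) effect.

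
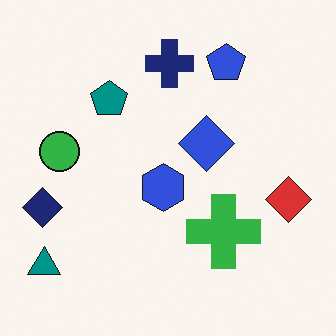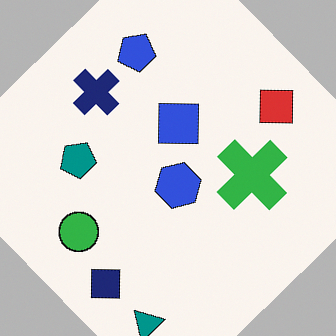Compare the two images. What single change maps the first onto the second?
It was rotated counter-clockwise by a large amount — several tens of degrees.

Every shape is tilted by the same angle and the image corners show triangular fill wedges — a whole-image rotation by a non-right angle.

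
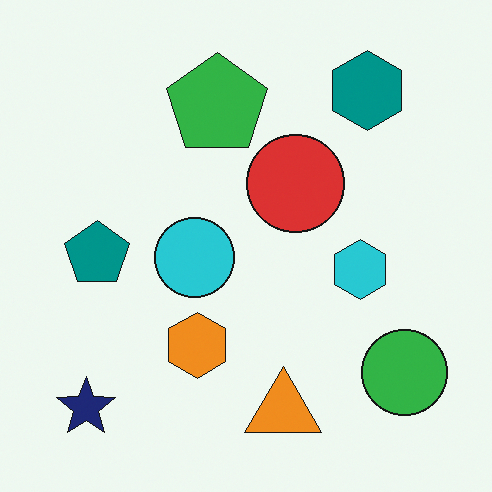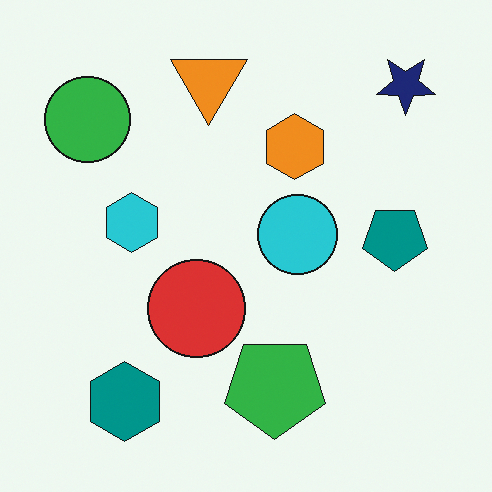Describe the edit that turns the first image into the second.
This is the original image rotated 180°.

The navy star sits in the bottom-left of the first image and the top-right of the second — consistent with a whole-image 180° rotation.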